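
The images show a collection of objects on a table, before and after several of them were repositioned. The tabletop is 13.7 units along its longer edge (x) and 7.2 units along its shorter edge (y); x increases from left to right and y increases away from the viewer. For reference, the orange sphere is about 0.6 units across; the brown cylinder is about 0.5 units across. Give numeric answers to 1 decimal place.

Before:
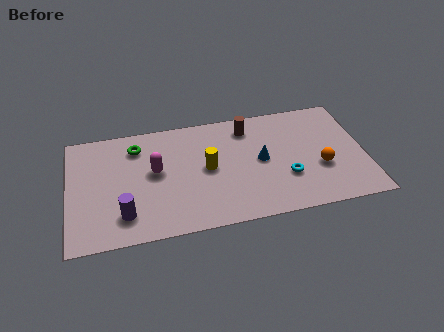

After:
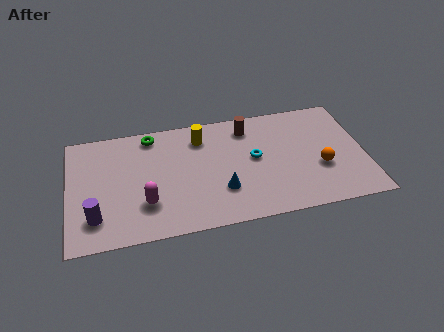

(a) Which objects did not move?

the brown cylinder and the orange sphere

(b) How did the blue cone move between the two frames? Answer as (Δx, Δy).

(-1.9, -1.5)

From the two frames, the blue cone sits at roughly (8.9, 3.7) before and (7.0, 2.2) after.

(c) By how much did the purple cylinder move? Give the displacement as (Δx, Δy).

(-1.3, 0.1)

The purple cylinder was at about (2.5, 1.6) and moved to about (1.2, 1.7).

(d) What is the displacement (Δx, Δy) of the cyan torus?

(-1.4, 1.5)

The cyan torus started near (10.0, 2.4) and ended near (8.6, 3.9).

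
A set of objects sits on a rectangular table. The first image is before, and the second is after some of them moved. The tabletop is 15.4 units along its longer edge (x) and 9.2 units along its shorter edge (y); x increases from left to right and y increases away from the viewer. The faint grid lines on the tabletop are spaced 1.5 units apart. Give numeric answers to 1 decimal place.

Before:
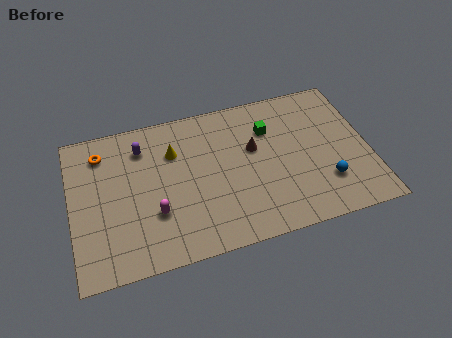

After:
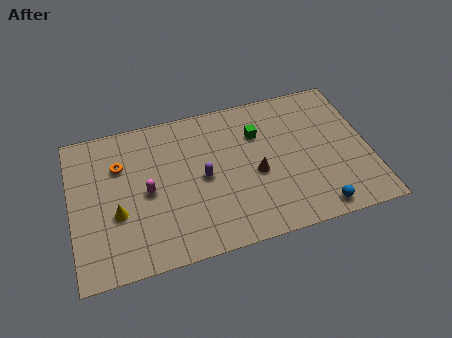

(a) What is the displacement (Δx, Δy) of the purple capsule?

(3.0, -2.7)

From the two frames, the purple capsule sits at roughly (3.8, 7.2) before and (6.8, 4.5) after.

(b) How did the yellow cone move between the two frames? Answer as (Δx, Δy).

(-3.1, -3.0)

The yellow cone started near (5.4, 6.5) and ended near (2.3, 3.5).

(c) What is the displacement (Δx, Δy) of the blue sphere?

(-0.6, -1.5)

The blue sphere was at about (13.0, 2.5) and moved to about (12.4, 1.0).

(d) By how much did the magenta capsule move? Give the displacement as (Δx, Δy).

(-0.3, 1.4)

The magenta capsule started near (4.2, 3.0) and ended near (3.9, 4.4).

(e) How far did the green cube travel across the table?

0.6

The green cube was near (10.4, 6.6) before and (9.8, 6.5) after, so it travelled √(0.6² + 0.1²) ≈ 0.6 units.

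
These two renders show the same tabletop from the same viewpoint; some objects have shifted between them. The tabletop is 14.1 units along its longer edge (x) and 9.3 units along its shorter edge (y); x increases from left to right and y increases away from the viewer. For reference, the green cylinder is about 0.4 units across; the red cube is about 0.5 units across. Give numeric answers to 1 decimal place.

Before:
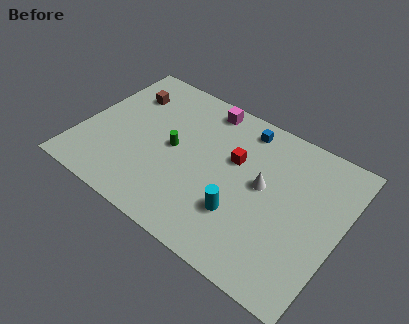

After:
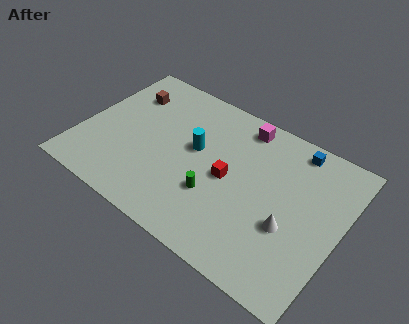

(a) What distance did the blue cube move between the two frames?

2.8

From (8.3, 8.0) to (11.1, 8.2), the blue cube covered √(2.8² + 0.2²) ≈ 2.8 units.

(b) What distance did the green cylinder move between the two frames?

3.1

The green cylinder was near (5.0, 4.7) before and (7.6, 3.1) after, so it travelled √(2.6² + 1.6²) ≈ 3.1 units.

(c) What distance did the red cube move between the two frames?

1.3

From (8.2, 5.8) to (8.1, 4.5), the red cube covered √(0.1² + 1.3²) ≈ 1.3 units.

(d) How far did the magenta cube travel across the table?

2.1

The magenta cube moved from about (6.1, 8.2) to (8.2, 8.1), a distance of √(2.1² + 0.1²) ≈ 2.1.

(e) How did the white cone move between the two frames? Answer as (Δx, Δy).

(1.7, -1.6)

From the two frames, the white cone sits at roughly (9.9, 5.1) before and (11.6, 3.5) after.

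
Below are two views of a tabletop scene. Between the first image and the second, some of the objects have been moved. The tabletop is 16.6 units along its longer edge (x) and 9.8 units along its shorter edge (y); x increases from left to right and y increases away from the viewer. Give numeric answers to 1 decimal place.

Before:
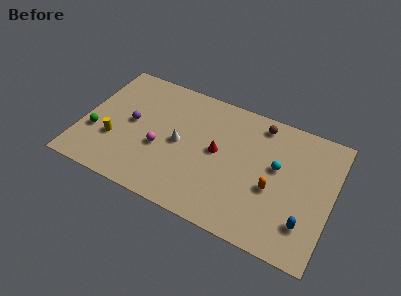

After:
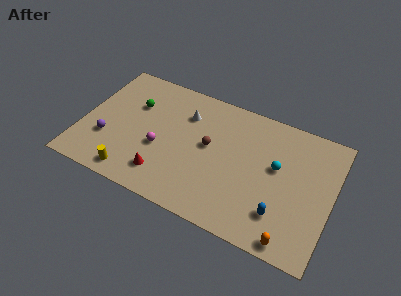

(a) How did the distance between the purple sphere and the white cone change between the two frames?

+2.9

The distance was about 3.3 in the first image and 6.2 in the second, so they moved 2.9 units further apart.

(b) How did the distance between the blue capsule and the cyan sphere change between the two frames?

-0.6

They were about 4.0 units apart before and 3.4 after — 0.6 units closer together.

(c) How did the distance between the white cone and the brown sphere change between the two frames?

-3.7

The distance was about 6.2 in the first image and 2.5 in the second, so they moved 3.7 units closer together.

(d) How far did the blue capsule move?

1.6

The blue capsule moved from about (15.1, 2.4) to (13.5, 2.4), a distance of √(1.6² + 0.0²) ≈ 1.6.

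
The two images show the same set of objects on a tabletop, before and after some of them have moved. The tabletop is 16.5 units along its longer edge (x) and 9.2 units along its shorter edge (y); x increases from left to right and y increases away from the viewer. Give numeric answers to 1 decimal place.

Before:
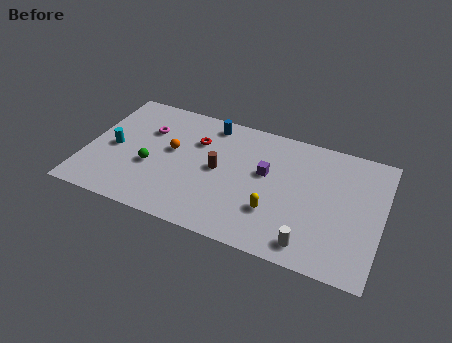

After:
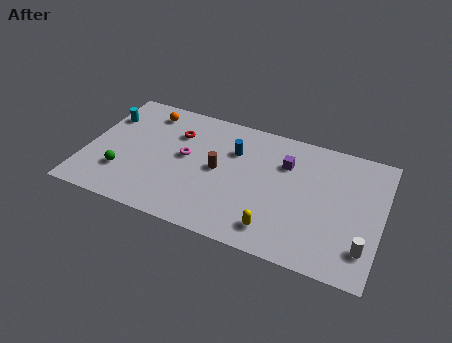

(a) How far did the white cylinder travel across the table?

3.0

The white cylinder moved from about (12.8, 1.3) to (15.7, 2.1), a distance of √(2.9² + 0.8²) ≈ 3.0.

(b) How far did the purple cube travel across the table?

1.5

From (10.0, 5.4) to (11.0, 6.5), the purple cube covered √(1.0² + 1.1²) ≈ 1.5 units.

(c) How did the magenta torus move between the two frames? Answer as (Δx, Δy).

(2.3, -1.3)

The magenta torus started near (3.2, 6.3) and ended near (5.5, 5.0).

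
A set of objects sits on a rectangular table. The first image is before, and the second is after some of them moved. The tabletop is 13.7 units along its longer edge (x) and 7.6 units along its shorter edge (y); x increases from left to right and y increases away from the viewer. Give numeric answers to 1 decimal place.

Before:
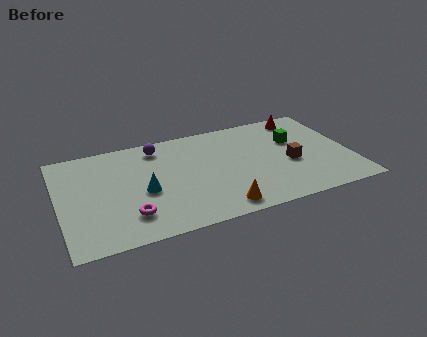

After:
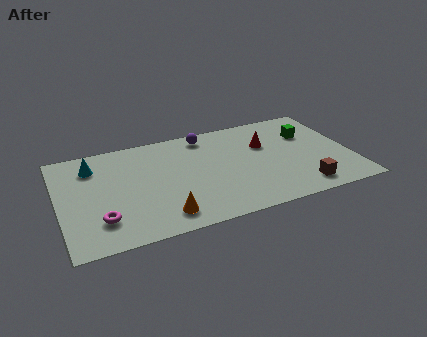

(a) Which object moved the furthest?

the cyan cone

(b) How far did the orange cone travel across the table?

2.6

From (7.2, 1.0) to (4.6, 1.3), the orange cone covered √(2.6² + 0.3²) ≈ 2.6 units.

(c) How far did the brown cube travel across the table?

2.0

The brown cube was near (10.8, 3.2) before and (11.1, 1.2) after, so it travelled √(0.3² + 2.0²) ≈ 2.0 units.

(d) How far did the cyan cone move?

3.4

From (3.9, 3.3) to (1.7, 5.9), the cyan cone covered √(2.2² + 2.6²) ≈ 3.4 units.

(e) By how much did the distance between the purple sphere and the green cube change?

-1.6

They were about 6.6 units apart before and 5.0 after — 1.6 units closer together.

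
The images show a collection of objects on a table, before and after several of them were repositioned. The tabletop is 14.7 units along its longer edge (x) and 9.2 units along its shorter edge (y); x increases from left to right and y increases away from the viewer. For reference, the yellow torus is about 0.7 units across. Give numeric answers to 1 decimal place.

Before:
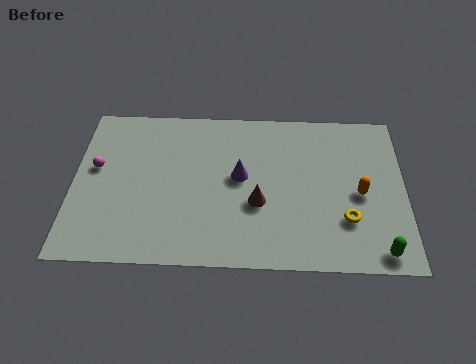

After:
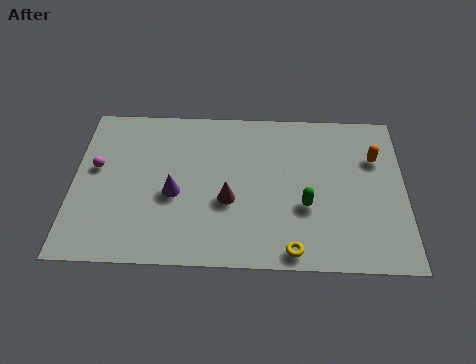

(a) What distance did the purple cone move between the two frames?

3.1

The purple cone was near (7.4, 5.0) before and (4.5, 3.9) after, so it travelled √(2.9² + 1.1²) ≈ 3.1 units.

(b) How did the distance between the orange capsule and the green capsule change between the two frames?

+0.9

They were about 3.3 units apart before and 4.2 after — 0.9 units further apart.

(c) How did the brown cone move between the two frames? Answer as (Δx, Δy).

(-1.3, 0.1)

From the two frames, the brown cone sits at roughly (8.2, 3.5) before and (6.9, 3.6) after.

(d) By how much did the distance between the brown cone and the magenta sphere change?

-1.3

The distance was about 7.4 in the first image and 6.1 in the second, so they moved 1.3 units closer together.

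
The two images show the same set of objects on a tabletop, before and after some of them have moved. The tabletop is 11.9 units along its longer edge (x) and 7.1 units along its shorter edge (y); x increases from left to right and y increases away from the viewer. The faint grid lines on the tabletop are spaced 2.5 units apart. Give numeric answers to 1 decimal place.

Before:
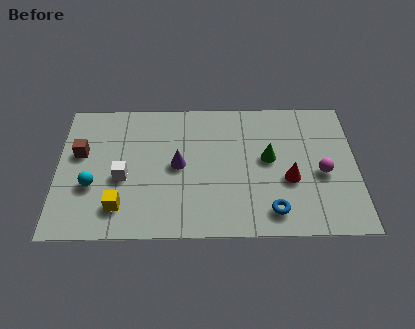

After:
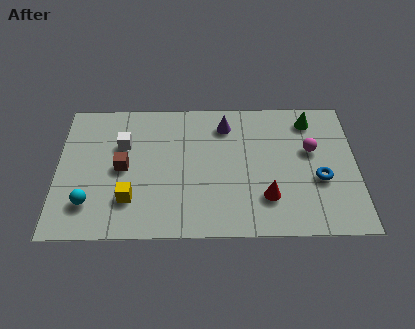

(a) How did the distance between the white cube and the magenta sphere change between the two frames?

-0.4

Before: roughly 7.9 units apart; after: 7.5. That's 0.4 units closer together.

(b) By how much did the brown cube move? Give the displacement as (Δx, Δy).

(1.7, -0.8)

The brown cube was at about (0.9, 4.3) and moved to about (2.6, 3.5).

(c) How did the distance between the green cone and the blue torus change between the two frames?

+0.4

Before: roughly 2.7 units apart; after: 3.1. That's 0.4 units further apart.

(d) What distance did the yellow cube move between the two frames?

0.6

The yellow cube moved from about (2.5, 1.5) to (2.9, 1.9), a distance of √(0.4² + 0.4²) ≈ 0.6.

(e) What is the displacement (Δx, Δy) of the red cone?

(-0.9, -0.9)

The red cone was at about (9.2, 2.8) and moved to about (8.3, 1.9).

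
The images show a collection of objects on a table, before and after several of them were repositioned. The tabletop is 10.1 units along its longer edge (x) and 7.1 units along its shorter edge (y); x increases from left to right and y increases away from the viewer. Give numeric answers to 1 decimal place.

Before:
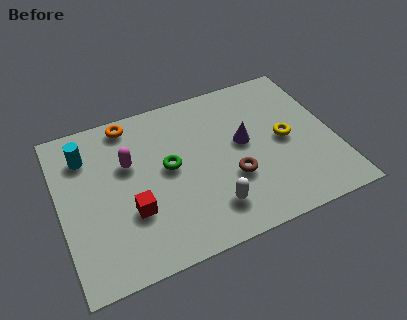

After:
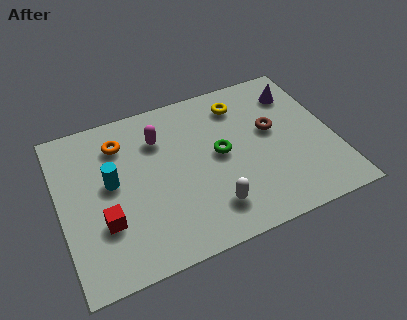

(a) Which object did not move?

the white capsule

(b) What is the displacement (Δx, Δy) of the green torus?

(1.9, -0.1)

The green torus started near (4.0, 3.8) and ended near (5.9, 3.7).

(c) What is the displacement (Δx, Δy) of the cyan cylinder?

(0.8, -1.5)

The cyan cylinder started near (1.1, 5.4) and ended near (1.9, 3.9).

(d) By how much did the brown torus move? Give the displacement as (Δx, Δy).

(1.7, 1.6)

The brown torus started near (6.2, 2.5) and ended near (7.9, 4.1).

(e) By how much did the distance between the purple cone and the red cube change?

+3.6

Before: roughly 4.6 units apart; after: 8.2. That's 3.6 units further apart.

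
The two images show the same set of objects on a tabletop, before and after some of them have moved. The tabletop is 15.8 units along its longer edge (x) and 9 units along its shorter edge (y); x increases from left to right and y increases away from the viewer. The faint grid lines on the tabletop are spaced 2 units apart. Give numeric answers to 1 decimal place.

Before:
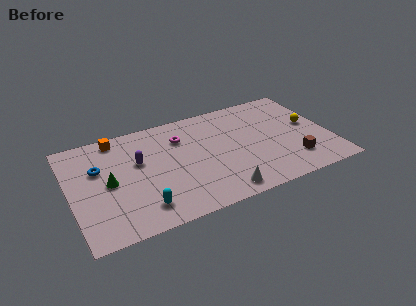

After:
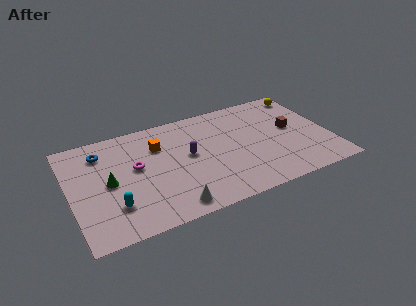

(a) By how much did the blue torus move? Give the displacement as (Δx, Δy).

(0.3, 1.3)

The blue torus started near (1.8, 5.8) and ended near (2.1, 7.1).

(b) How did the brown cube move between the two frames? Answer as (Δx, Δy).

(0.3, 2.8)

The brown cube was at about (13.3, 2.1) and moved to about (13.6, 4.9).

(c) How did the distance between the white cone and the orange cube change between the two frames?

-3.6

They were about 8.9 units apart before and 5.3 after — 3.6 units closer together.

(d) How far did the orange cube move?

2.9

From (3.1, 8.0) to (5.5, 6.4), the orange cube covered √(2.4² + 1.6²) ≈ 2.9 units.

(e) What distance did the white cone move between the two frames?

3.0

The white cone was near (8.7, 1.1) before and (5.7, 1.1) after, so it travelled √(3.0² + 0.0²) ≈ 3.0 units.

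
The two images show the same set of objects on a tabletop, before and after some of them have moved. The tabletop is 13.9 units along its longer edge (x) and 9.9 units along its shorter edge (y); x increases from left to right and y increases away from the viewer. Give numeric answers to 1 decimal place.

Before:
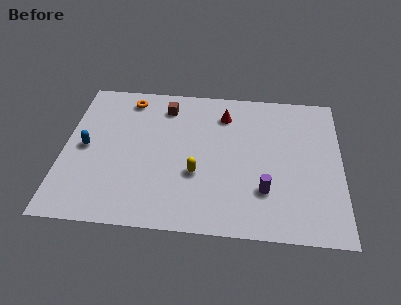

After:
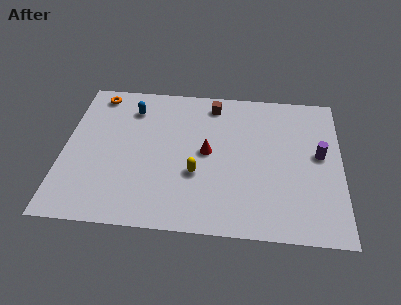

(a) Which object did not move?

the yellow capsule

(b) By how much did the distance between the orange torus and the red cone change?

+1.8

Before: roughly 4.9 units apart; after: 6.7. That's 1.8 units further apart.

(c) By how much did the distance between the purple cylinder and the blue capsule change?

+0.6

Before: roughly 9.2 units apart; after: 9.8. That's 0.6 units further apart.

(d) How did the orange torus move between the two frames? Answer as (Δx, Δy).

(-1.6, 0.2)

The orange torus started near (3.1, 8.5) and ended near (1.5, 8.7).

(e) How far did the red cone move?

2.8

The red cone moved from about (8.0, 7.8) to (7.2, 5.1), a distance of √(0.8² + 2.7²) ≈ 2.8.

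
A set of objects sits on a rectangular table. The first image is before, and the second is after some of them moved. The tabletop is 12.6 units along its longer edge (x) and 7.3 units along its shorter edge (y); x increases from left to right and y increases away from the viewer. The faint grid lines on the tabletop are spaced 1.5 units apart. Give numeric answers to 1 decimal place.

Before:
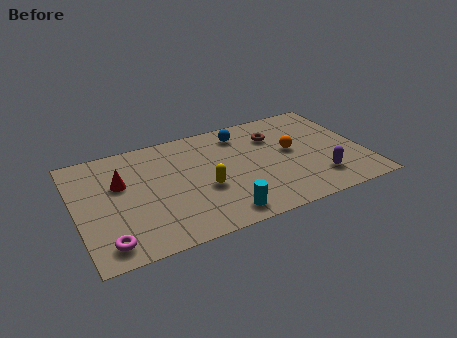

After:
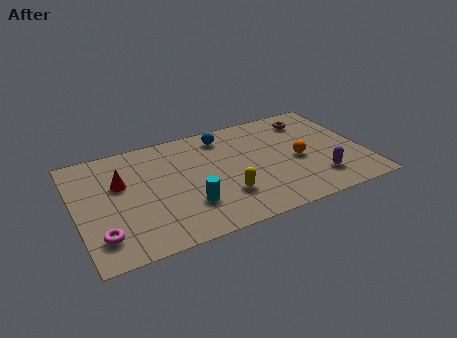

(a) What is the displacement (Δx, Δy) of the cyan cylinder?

(-1.3, 1.1)

From the two frames, the cyan cylinder sits at roughly (6.0, 1.0) before and (4.7, 2.1) after.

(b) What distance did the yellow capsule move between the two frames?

1.1

The yellow capsule was near (5.5, 2.9) before and (6.3, 2.1) after, so it travelled √(0.8² + 0.8²) ≈ 1.1 units.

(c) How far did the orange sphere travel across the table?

0.7

The orange sphere was near (9.5, 4.0) before and (9.7, 3.3) after, so it travelled √(0.2² + 0.7²) ≈ 0.7 units.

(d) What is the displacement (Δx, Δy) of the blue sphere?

(-0.8, 0.1)

The blue sphere started near (7.5, 6.0) and ended near (6.7, 6.1).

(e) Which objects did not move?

the purple capsule and the red cone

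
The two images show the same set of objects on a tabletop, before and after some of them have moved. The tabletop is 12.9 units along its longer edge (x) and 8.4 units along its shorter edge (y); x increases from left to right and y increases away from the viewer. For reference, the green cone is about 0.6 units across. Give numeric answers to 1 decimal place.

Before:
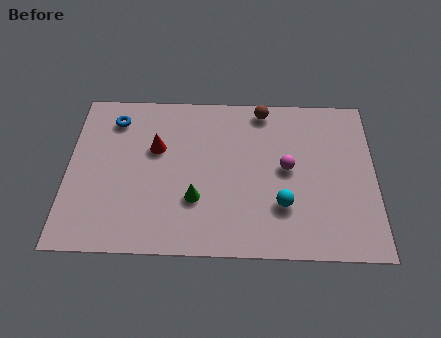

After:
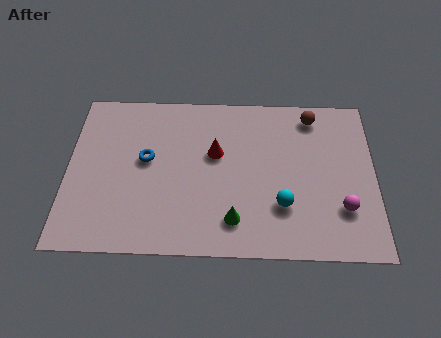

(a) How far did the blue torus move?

2.5

The blue torus moved from about (1.9, 6.8) to (3.3, 4.7), a distance of √(1.4² + 2.1²) ≈ 2.5.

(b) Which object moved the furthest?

the magenta sphere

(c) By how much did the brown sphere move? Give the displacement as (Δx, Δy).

(2.1, -0.3)

From the two frames, the brown sphere sits at roughly (8.2, 7.5) before and (10.3, 7.2) after.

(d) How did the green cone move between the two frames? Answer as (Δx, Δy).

(1.6, -1.0)

From the two frames, the green cone sits at roughly (5.4, 2.7) before and (7.0, 1.7) after.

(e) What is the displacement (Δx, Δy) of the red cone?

(2.5, -0.2)

The red cone started near (3.7, 5.3) and ended near (6.2, 5.1).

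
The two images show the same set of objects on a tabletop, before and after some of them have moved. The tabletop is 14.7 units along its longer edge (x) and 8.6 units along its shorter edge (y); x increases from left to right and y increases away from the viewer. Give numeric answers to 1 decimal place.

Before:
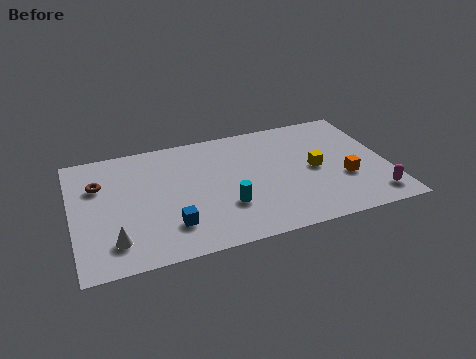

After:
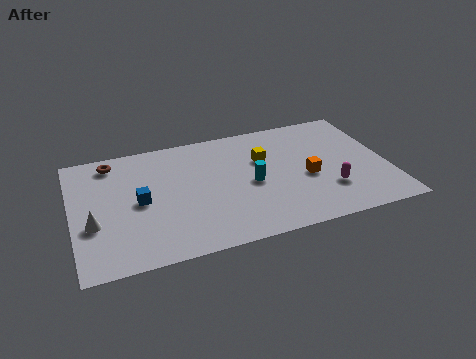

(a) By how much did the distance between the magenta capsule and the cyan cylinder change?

-3.1

They were about 6.9 units apart before and 3.8 after — 3.1 units closer together.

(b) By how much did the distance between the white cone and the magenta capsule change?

-1.1

Before: roughly 12.0 units apart; after: 10.9. That's 1.1 units closer together.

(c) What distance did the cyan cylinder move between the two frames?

1.8

From (7.0, 2.7) to (8.3, 4.0), the cyan cylinder covered √(1.3² + 1.3²) ≈ 1.8 units.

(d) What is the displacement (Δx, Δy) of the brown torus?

(0.7, 1.5)

The brown torus started near (1.3, 5.9) and ended near (2.0, 7.4).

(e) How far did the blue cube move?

2.5

The blue cube moved from about (4.4, 2.1) to (3.1, 4.2), a distance of √(1.3² + 2.1²) ≈ 2.5.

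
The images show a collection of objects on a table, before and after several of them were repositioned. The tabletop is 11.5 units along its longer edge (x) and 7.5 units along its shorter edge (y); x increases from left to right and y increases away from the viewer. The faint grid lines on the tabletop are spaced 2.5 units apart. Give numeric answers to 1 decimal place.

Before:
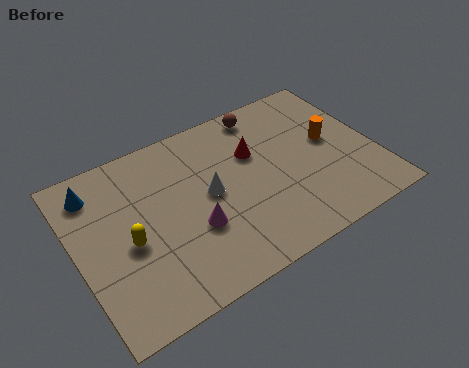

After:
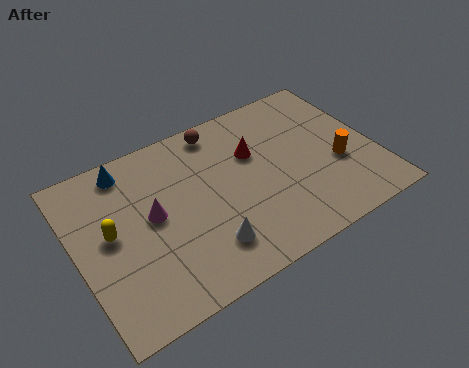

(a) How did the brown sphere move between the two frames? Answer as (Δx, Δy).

(-1.8, 0.0)

The brown sphere was at about (7.7, 6.6) and moved to about (5.9, 6.6).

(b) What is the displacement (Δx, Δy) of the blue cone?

(1.3, 0.4)

The blue cone started near (1.0, 6.1) and ended near (2.3, 6.5).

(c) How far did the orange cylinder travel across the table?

1.2

The orange cylinder moved from about (9.9, 4.1) to (10.0, 2.9), a distance of √(0.1² + 1.2²) ≈ 1.2.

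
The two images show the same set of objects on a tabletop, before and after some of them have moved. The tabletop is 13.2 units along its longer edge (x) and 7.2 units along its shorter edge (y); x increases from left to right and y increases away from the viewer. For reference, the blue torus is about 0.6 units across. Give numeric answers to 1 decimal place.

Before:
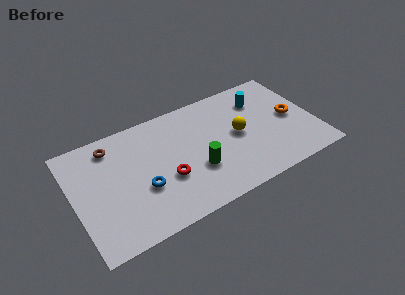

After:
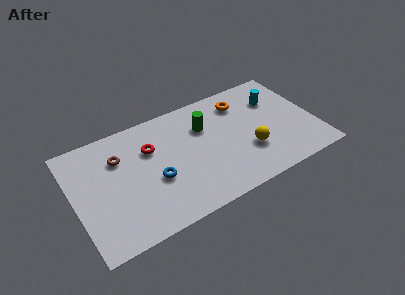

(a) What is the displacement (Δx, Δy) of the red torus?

(-0.6, 2.2)

The red torus was at about (4.9, 2.7) and moved to about (4.3, 4.9).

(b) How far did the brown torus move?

0.9

The brown torus moved from about (2.3, 6.0) to (2.6, 5.1), a distance of √(0.3² + 0.9²) ≈ 0.9.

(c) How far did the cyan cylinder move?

0.9

The cyan cylinder was near (10.5, 5.4) before and (11.3, 5.1) after, so it travelled √(0.8² + 0.3²) ≈ 0.9 units.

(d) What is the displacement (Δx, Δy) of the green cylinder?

(0.8, 2.5)

From the two frames, the green cylinder sits at roughly (6.5, 2.5) before and (7.3, 5.0) after.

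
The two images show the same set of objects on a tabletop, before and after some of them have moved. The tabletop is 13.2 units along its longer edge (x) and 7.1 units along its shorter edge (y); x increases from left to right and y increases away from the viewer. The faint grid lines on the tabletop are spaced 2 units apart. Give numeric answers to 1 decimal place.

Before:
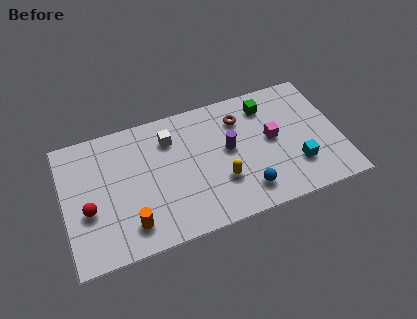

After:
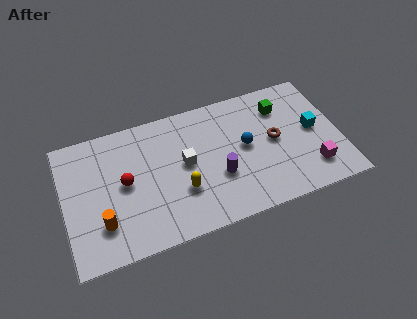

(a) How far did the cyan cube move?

2.0

From (11.0, 2.0) to (12.0, 3.7), the cyan cube covered √(1.0² + 1.7²) ≈ 2.0 units.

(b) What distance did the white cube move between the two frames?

1.7

The white cube was near (5.2, 5.4) before and (5.8, 3.8) after, so it travelled √(0.6² + 1.6²) ≈ 1.7 units.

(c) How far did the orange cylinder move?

1.4

From (3.0, 1.4) to (1.7, 1.9), the orange cylinder covered √(1.3² + 0.5²) ≈ 1.4 units.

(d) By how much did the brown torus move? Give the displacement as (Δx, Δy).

(1.5, -1.7)

The brown torus started near (8.6, 5.4) and ended near (10.1, 3.7).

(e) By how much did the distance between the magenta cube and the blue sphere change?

+0.9

They were about 2.8 units apart before and 3.7 after — 0.9 units further apart.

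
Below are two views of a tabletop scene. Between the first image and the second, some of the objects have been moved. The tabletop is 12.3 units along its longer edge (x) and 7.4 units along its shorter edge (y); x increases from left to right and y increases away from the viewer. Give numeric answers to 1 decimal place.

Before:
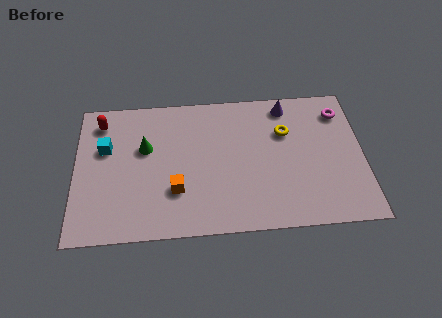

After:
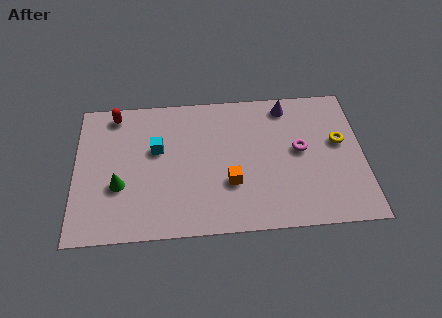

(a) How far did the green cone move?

2.2

From (3.0, 4.6) to (1.9, 2.7), the green cone covered √(1.1² + 1.9²) ≈ 2.2 units.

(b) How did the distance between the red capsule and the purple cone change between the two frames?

-0.6

They were about 8.0 units apart before and 7.4 after — 0.6 units closer together.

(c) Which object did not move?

the purple cone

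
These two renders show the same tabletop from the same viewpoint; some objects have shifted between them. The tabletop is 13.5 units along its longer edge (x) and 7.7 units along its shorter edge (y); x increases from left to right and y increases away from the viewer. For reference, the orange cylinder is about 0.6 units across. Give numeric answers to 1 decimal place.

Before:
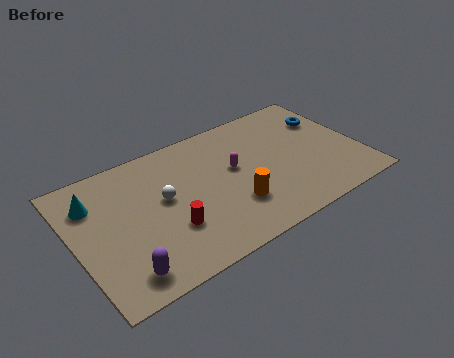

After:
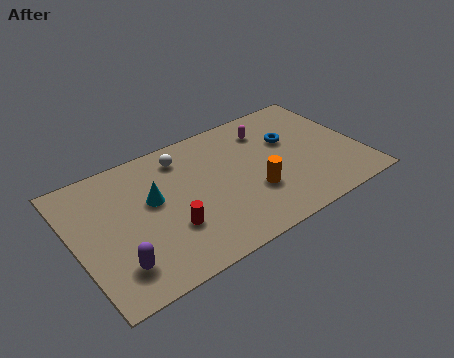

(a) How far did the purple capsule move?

0.5

The purple capsule moved from about (1.8, 1.2) to (1.6, 1.7), a distance of √(0.2² + 0.5²) ≈ 0.5.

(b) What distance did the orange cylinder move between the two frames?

1.0

From (7.2, 2.3) to (8.2, 2.6), the orange cylinder covered √(1.0² + 0.3²) ≈ 1.0 units.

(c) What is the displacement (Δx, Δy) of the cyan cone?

(2.6, -1.2)

The cyan cone was at about (1.1, 5.7) and moved to about (3.7, 4.5).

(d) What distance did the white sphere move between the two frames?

2.3

The white sphere moved from about (4.2, 4.3) to (5.4, 6.3), a distance of √(1.2² + 2.0²) ≈ 2.3.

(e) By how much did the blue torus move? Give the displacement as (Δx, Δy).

(-2.0, -0.5)

The blue torus was at about (12.4, 5.4) and moved to about (10.4, 4.9).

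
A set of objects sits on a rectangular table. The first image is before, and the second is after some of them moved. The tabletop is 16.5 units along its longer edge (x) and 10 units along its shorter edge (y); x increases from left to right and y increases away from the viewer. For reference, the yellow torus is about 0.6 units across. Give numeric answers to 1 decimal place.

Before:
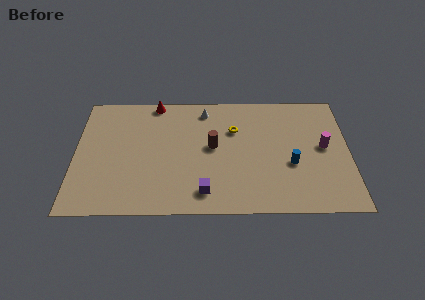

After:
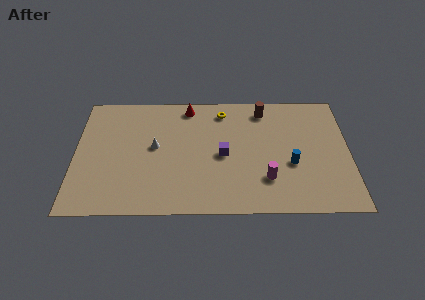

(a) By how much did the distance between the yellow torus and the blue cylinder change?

+1.6

They were about 4.5 units apart before and 6.1 after — 1.6 units further apart.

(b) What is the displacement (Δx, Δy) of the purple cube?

(1.1, 3.0)

The purple cube started near (7.8, 1.7) and ended near (8.9, 4.7).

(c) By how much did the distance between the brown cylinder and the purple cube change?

+0.8

Before: roughly 3.7 units apart; after: 4.5. That's 0.8 units further apart.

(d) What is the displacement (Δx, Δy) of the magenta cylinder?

(-3.5, -2.6)

The magenta cylinder was at about (15.0, 5.3) and moved to about (11.5, 2.7).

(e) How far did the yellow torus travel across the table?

1.7

From (9.6, 6.8) to (8.9, 8.4), the yellow torus covered √(0.7² + 1.6²) ≈ 1.7 units.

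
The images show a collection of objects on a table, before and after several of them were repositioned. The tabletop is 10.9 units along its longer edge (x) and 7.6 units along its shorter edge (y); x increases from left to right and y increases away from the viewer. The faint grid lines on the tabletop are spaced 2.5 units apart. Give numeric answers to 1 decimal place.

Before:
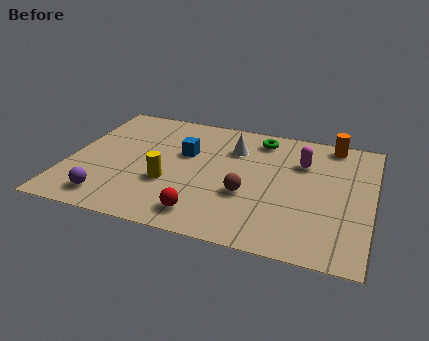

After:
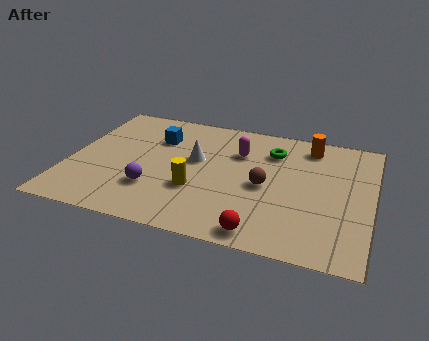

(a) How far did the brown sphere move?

0.9

From (6.5, 2.8) to (7.1, 3.5), the brown sphere covered √(0.6² + 0.7²) ≈ 0.9 units.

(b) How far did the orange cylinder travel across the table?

0.9

The orange cylinder was near (9.3, 6.8) before and (8.5, 6.4) after, so it travelled √(0.8² + 0.4²) ≈ 0.9 units.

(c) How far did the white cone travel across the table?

1.7

The white cone moved from about (5.8, 5.5) to (4.5, 4.4), a distance of √(1.3² + 1.1²) ≈ 1.7.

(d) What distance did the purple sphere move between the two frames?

1.8

The purple sphere was near (1.7, 1.2) before and (3.2, 2.2) after, so it travelled √(1.5² + 1.0²) ≈ 1.8 units.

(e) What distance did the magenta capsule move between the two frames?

2.3

The magenta capsule was near (8.3, 5.3) before and (6.0, 5.3) after, so it travelled √(2.3² + 0.0²) ≈ 2.3 units.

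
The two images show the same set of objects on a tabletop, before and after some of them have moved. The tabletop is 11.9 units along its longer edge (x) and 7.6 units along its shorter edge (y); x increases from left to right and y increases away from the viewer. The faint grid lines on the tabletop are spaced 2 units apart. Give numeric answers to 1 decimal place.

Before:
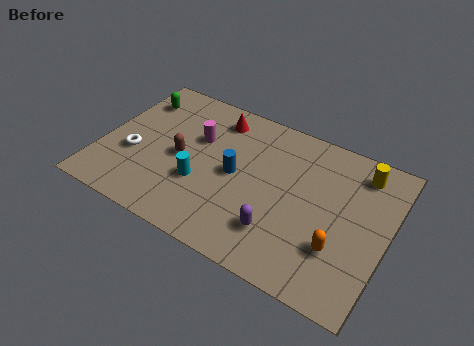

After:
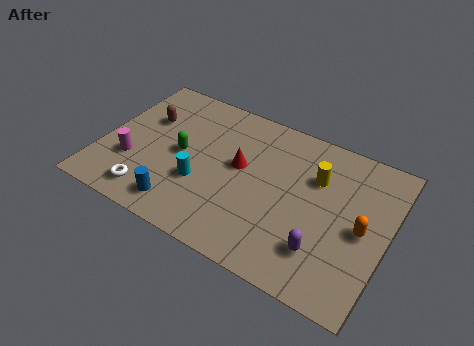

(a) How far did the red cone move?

2.4

The red cone was near (4.4, 6.3) before and (5.7, 4.3) after, so it travelled √(1.3² + 2.0²) ≈ 2.4 units.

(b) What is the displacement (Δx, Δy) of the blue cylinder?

(-1.9, -2.6)

The blue cylinder started near (5.6, 3.8) and ended near (3.7, 1.2).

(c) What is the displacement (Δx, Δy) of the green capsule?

(2.3, -2.1)

The green capsule started near (1.0, 5.9) and ended near (3.3, 3.8).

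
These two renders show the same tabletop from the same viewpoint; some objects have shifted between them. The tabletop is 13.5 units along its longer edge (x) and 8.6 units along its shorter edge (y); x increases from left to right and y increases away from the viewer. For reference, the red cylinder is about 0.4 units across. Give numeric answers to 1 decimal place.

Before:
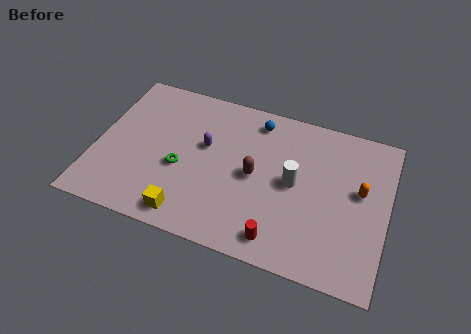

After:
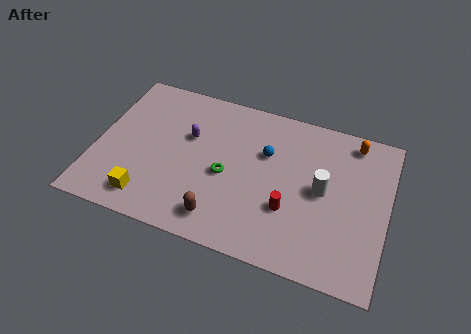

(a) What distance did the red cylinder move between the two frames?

1.7

The red cylinder moved from about (8.8, 1.2) to (9.1, 2.9), a distance of √(0.3² + 1.7²) ≈ 1.7.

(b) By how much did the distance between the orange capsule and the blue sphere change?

-1.2

Before: roughly 5.5 units apart; after: 4.3. That's 1.2 units closer together.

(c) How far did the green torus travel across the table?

2.1

The green torus moved from about (4.0, 3.5) to (6.1, 3.8), a distance of √(2.1² + 0.3²) ≈ 2.1.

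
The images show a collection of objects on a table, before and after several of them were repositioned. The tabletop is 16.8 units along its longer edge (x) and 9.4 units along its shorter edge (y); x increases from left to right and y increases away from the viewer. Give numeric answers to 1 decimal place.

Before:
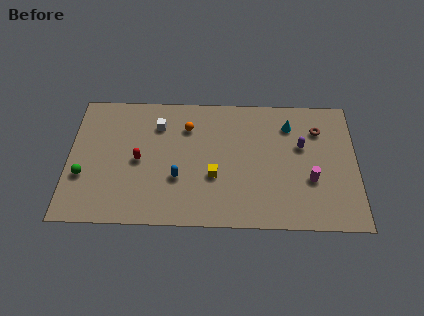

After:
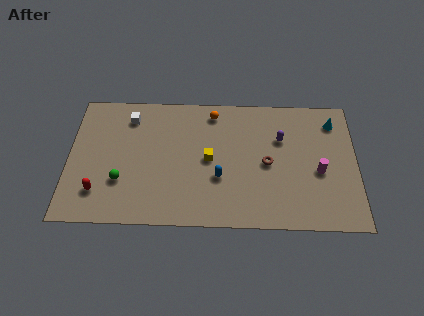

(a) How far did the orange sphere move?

1.9

The orange sphere was near (6.9, 7.0) before and (8.4, 8.1) after, so it travelled √(1.5² + 1.1²) ≈ 1.9 units.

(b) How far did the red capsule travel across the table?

3.3

The red capsule moved from about (4.1, 4.5) to (1.8, 2.2), a distance of √(2.3² + 2.3²) ≈ 3.3.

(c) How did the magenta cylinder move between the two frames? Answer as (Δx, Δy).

(0.5, 0.6)

From the two frames, the magenta cylinder sits at roughly (14.1, 3.4) before and (14.6, 4.0) after.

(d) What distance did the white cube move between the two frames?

1.8

The white cube moved from about (5.2, 7.1) to (3.5, 7.6), a distance of √(1.7² + 0.5²) ≈ 1.8.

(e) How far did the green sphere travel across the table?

2.2

From (0.9, 3.3) to (3.1, 3.0), the green sphere covered √(2.2² + 0.3²) ≈ 2.2 units.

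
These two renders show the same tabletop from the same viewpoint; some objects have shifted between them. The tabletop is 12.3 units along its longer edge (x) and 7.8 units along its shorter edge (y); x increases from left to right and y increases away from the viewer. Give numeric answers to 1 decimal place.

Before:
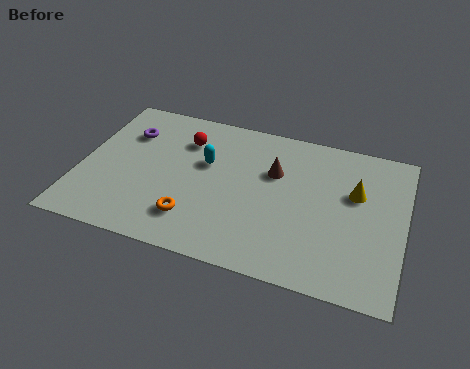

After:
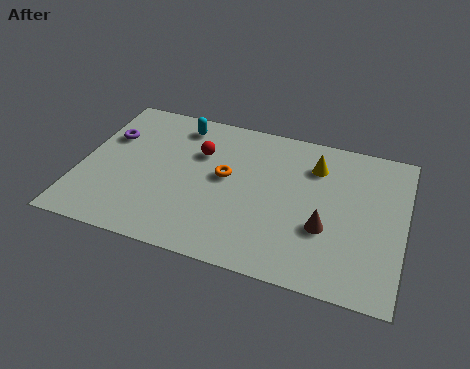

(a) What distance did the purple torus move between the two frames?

0.8

From (1.6, 5.6) to (0.9, 5.2), the purple torus covered √(0.7² + 0.4²) ≈ 0.8 units.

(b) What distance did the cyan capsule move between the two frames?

2.2

The cyan capsule moved from about (4.7, 4.8) to (3.5, 6.6), a distance of √(1.2² + 1.8²) ≈ 2.2.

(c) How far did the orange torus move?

2.7

The orange torus was near (4.5, 1.8) before and (5.5, 4.3) after, so it travelled √(1.0² + 2.5²) ≈ 2.7 units.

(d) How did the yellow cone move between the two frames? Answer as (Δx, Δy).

(-1.6, 1.0)

From the two frames, the yellow cone sits at roughly (10.4, 4.9) before and (8.8, 5.9) after.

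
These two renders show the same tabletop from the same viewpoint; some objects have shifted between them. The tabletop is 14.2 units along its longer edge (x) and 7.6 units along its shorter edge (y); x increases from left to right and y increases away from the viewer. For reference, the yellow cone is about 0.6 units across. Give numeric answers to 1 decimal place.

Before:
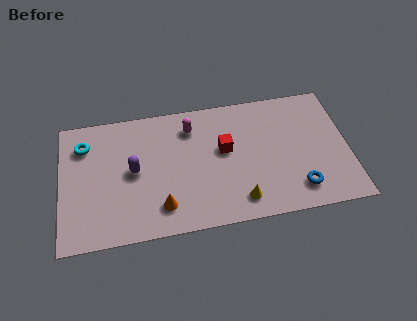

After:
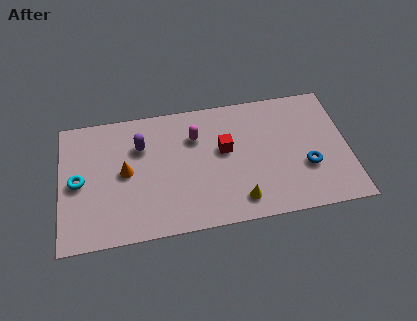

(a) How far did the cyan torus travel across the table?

2.1

The cyan torus moved from about (1.2, 5.8) to (0.9, 3.7), a distance of √(0.3² + 2.1²) ≈ 2.1.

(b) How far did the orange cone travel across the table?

2.9

The orange cone moved from about (4.9, 1.6) to (3.2, 3.9), a distance of √(1.7² + 2.3²) ≈ 2.9.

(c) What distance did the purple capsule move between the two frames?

1.5

The purple capsule was near (3.6, 3.9) before and (4.0, 5.3) after, so it travelled √(0.4² + 1.4²) ≈ 1.5 units.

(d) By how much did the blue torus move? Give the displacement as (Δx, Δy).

(0.5, 1.2)

The blue torus was at about (11.6, 1.5) and moved to about (12.1, 2.7).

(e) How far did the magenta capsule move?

0.6

The magenta capsule moved from about (6.5, 6.0) to (6.7, 5.4), a distance of √(0.2² + 0.6²) ≈ 0.6.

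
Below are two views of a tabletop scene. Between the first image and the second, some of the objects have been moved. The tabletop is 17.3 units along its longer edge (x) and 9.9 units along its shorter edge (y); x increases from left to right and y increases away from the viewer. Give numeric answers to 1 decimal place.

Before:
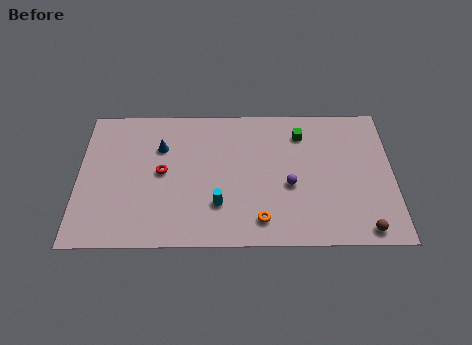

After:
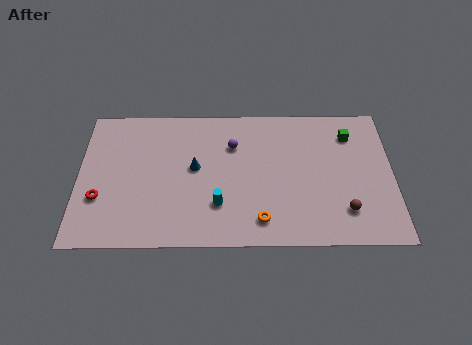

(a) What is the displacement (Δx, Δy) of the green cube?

(2.7, -0.1)

From the two frames, the green cube sits at roughly (12.3, 7.8) before and (15.0, 7.7) after.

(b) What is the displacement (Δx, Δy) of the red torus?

(-3.4, -1.8)

The red torus was at about (4.6, 5.1) and moved to about (1.2, 3.3).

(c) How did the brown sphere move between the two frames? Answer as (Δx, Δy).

(-1.0, 1.3)

From the two frames, the brown sphere sits at roughly (15.6, 1.0) before and (14.6, 2.3) after.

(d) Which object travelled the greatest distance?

the purple sphere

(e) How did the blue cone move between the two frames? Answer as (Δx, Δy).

(1.9, -1.5)

The blue cone started near (4.5, 6.9) and ended near (6.4, 5.4).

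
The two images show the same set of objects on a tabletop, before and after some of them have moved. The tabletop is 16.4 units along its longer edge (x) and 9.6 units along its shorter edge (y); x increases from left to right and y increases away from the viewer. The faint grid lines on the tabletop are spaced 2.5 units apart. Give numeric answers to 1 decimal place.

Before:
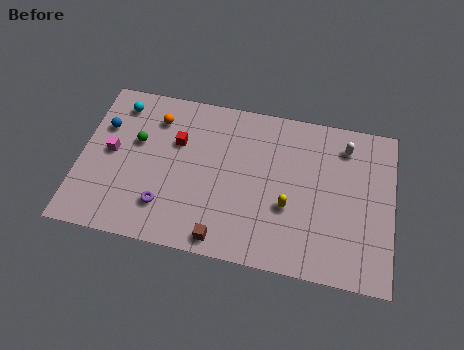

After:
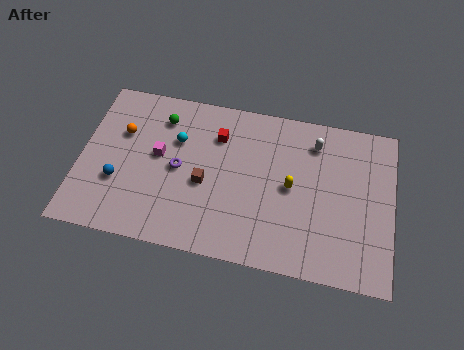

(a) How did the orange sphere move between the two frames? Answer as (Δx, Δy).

(-1.7, -1.2)

From the two frames, the orange sphere sits at roughly (3.8, 7.5) before and (2.1, 6.3) after.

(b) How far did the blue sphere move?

3.4

The blue sphere moved from about (1.1, 6.5) to (2.1, 3.3), a distance of √(1.0² + 3.2²) ≈ 3.4.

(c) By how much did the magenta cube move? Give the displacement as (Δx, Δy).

(2.5, 0.3)

The magenta cube was at about (1.6, 5.0) and moved to about (4.1, 5.3).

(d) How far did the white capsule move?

1.6

The white capsule moved from about (13.8, 7.8) to (12.2, 7.7), a distance of √(1.6² + 0.1²) ≈ 1.6.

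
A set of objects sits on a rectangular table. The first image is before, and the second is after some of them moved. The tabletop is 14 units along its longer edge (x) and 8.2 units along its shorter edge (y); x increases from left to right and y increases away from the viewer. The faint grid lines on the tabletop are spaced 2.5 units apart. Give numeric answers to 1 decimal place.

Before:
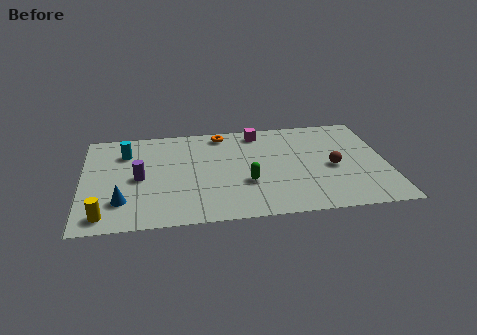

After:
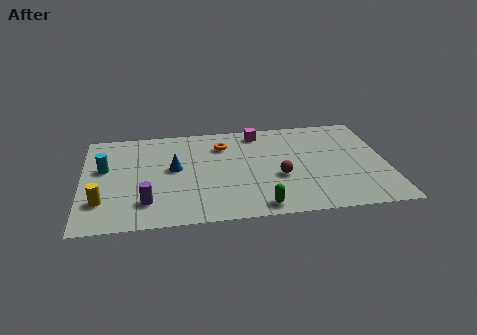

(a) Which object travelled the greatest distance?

the blue cone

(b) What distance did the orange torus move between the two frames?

1.0

From (6.5, 7.2) to (6.5, 6.2), the orange torus covered √(0.0² + 1.0²) ≈ 1.0 units.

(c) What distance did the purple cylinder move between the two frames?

2.0

From (2.6, 3.9) to (2.9, 1.9), the purple cylinder covered √(0.3² + 2.0²) ≈ 2.0 units.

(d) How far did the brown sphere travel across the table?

2.5

The brown sphere was near (11.5, 3.7) before and (9.0, 3.2) after, so it travelled √(2.5² + 0.5²) ≈ 2.5 units.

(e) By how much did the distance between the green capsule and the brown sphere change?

-1.6

The distance was about 4.1 in the first image and 2.5 in the second, so they moved 1.6 units closer together.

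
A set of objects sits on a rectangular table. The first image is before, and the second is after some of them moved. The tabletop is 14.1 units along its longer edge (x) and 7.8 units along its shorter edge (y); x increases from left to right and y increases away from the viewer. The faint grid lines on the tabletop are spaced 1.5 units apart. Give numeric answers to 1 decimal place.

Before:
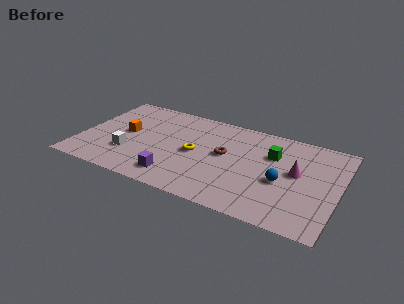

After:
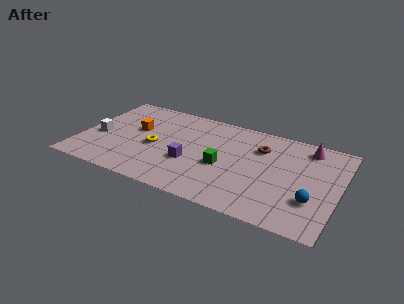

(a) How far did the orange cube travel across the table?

0.7

The orange cube moved from about (2.4, 4.1) to (2.9, 4.6), a distance of √(0.5² + 0.5²) ≈ 0.7.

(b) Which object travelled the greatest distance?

the green cube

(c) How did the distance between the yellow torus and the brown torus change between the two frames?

+4.3

They were about 1.7 units apart before and 6.0 after — 4.3 units further apart.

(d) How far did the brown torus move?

2.2

The brown torus was near (7.9, 4.3) before and (9.7, 5.6) after, so it travelled √(1.8² + 1.3²) ≈ 2.2 units.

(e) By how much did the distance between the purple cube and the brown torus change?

+0.7

The distance was about 3.8 in the first image and 4.5 in the second, so they moved 0.7 units further apart.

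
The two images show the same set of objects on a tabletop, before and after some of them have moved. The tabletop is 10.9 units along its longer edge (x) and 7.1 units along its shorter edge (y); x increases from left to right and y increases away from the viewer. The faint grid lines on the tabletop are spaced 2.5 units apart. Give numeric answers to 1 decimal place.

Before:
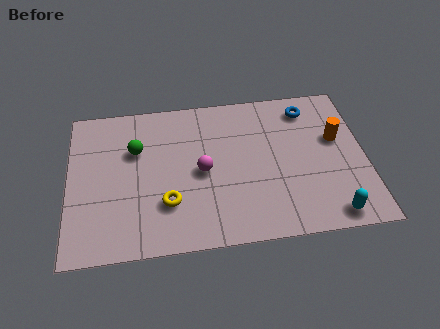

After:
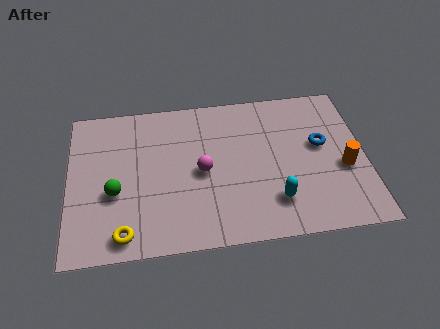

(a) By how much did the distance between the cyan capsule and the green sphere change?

-2.1

Before: roughly 8.0 units apart; after: 5.9. That's 2.1 units closer together.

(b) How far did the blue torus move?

1.8

The blue torus was near (8.9, 5.9) before and (9.3, 4.1) after, so it travelled √(0.4² + 1.8²) ≈ 1.8 units.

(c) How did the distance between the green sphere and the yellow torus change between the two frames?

-0.9

The distance was about 2.8 in the first image and 1.9 in the second, so they moved 0.9 units closer together.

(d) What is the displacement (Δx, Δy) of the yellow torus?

(-1.6, -1.2)

The yellow torus started near (3.6, 2.1) and ended near (2.0, 0.9).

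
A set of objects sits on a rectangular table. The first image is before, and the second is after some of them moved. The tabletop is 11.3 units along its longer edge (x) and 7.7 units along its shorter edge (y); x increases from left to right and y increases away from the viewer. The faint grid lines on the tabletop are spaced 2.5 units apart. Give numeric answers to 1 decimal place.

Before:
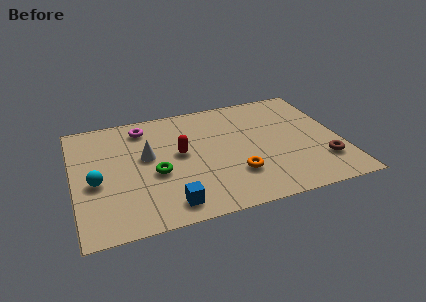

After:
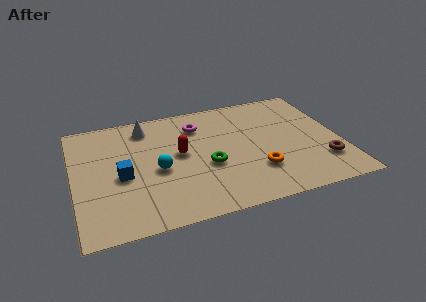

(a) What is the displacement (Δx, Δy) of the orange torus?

(0.9, 0.0)

The orange torus was at about (6.7, 2.2) and moved to about (7.6, 2.2).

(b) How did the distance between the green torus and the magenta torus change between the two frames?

-0.4

The distance was about 3.2 in the first image and 2.8 in the second, so they moved 0.4 units closer together.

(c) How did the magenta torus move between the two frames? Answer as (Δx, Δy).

(2.3, -0.5)

The magenta torus was at about (3.1, 6.4) and moved to about (5.4, 5.9).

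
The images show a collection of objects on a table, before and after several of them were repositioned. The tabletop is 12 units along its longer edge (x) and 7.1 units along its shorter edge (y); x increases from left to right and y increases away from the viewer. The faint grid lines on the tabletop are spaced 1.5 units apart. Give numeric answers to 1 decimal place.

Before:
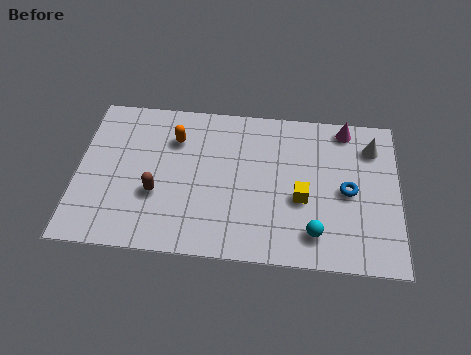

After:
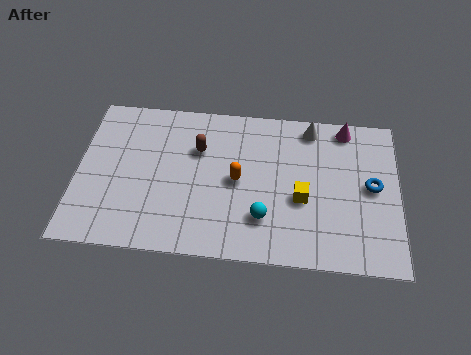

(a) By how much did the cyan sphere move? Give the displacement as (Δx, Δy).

(-1.9, 0.5)

The cyan sphere was at about (8.9, 1.4) and moved to about (7.0, 1.9).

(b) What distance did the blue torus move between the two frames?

0.9

The blue torus moved from about (10.1, 3.4) to (11.0, 3.7), a distance of √(0.9² + 0.3²) ≈ 0.9.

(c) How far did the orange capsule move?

2.9

The orange capsule moved from about (3.6, 5.2) to (6.0, 3.5), a distance of √(2.4² + 1.7²) ≈ 2.9.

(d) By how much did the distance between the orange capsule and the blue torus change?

-1.7

The distance was about 6.7 in the first image and 5.0 in the second, so they moved 1.7 units closer together.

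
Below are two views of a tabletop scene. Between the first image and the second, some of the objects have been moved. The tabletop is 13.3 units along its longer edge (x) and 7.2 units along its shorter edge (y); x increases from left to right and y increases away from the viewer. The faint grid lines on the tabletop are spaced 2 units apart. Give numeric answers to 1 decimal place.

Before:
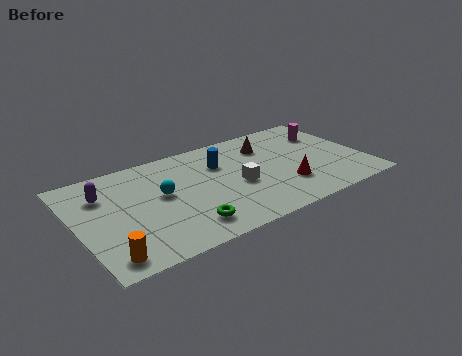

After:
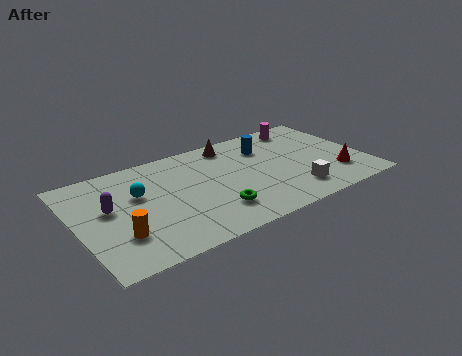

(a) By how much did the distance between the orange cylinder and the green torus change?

+0.7

Before: roughly 3.6 units apart; after: 4.3. That's 0.7 units further apart.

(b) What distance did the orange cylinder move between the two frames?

1.3

The orange cylinder was near (1.0, 1.0) before and (1.7, 2.1) after, so it travelled √(0.7² + 1.1²) ≈ 1.3 units.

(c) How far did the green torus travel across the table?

1.5

The green torus moved from about (4.6, 1.4) to (6.0, 1.8), a distance of √(1.4² + 0.4²) ≈ 1.5.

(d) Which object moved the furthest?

the white cube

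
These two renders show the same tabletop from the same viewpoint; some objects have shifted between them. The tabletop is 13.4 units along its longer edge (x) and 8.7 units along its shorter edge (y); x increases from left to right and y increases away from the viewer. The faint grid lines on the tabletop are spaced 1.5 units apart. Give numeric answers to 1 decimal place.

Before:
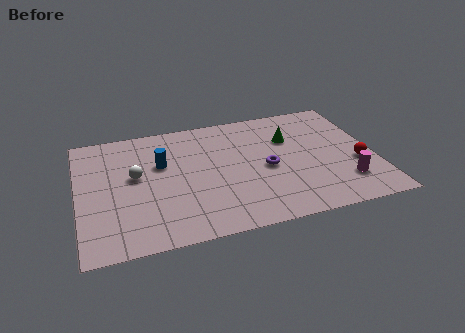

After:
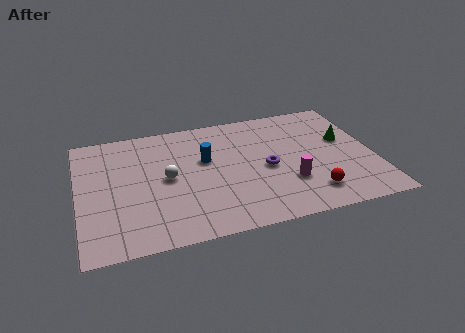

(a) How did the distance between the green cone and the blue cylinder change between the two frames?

+0.5

Before: roughly 5.9 units apart; after: 6.4. That's 0.5 units further apart.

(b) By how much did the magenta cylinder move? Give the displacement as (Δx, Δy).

(-2.5, 0.6)

The magenta cylinder started near (11.9, 2.1) and ended near (9.4, 2.7).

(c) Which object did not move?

the purple torus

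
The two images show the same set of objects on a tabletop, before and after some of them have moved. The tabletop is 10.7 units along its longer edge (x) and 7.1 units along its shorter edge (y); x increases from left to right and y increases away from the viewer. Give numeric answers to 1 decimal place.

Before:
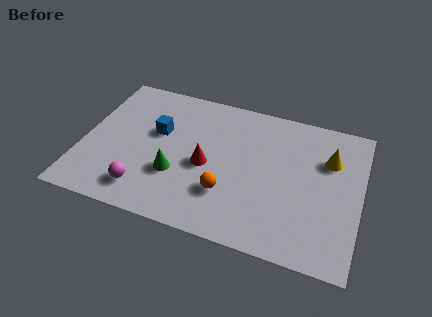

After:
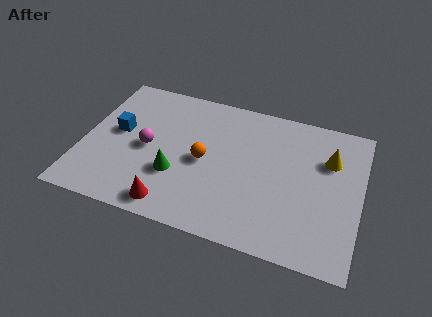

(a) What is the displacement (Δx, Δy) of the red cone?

(-1.1, -2.3)

The red cone was at about (4.8, 3.2) and moved to about (3.7, 0.9).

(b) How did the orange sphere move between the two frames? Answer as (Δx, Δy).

(-1.0, 1.3)

From the two frames, the orange sphere sits at roughly (5.7, 2.1) before and (4.7, 3.4) after.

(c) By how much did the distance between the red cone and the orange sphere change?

+1.3

The distance was about 1.4 in the first image and 2.7 in the second, so they moved 1.3 units further apart.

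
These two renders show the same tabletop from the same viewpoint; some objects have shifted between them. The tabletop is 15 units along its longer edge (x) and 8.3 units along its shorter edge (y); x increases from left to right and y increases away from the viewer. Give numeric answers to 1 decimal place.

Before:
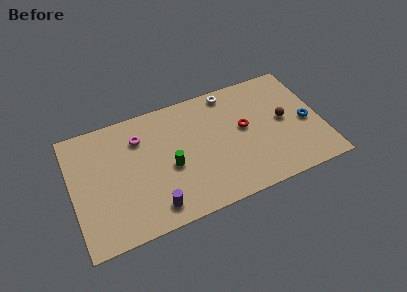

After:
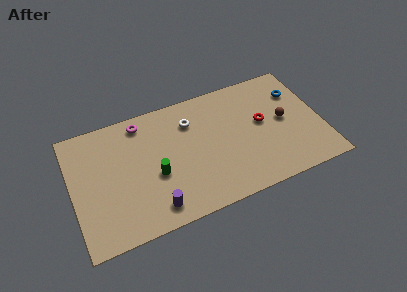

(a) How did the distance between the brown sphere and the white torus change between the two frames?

+1.5

Before: roughly 4.3 units apart; after: 5.8. That's 1.5 units further apart.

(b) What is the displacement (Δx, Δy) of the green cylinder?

(-0.9, -0.2)

The green cylinder started near (5.8, 3.6) and ended near (4.9, 3.4).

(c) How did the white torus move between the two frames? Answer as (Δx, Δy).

(-2.5, -1.2)

From the two frames, the white torus sits at roughly (9.8, 7.4) before and (7.3, 6.2) after.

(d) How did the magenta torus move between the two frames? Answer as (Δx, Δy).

(0.2, 1.0)

The magenta torus was at about (4.2, 6.2) and moved to about (4.4, 7.2).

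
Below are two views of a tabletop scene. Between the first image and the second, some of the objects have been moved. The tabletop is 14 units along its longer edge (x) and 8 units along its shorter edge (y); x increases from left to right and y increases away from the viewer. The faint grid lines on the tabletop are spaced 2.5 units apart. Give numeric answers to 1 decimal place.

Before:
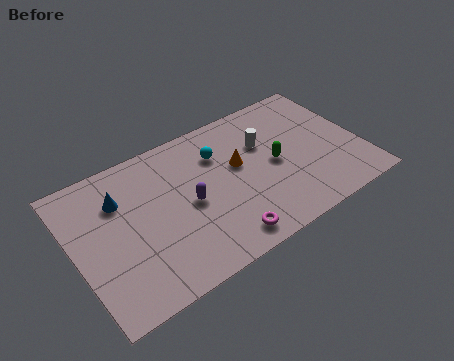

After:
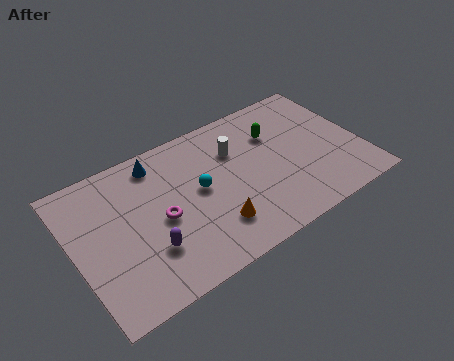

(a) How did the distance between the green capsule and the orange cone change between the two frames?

+3.3

They were about 1.9 units apart before and 5.2 after — 3.3 units further apart.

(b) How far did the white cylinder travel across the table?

1.4

The white cylinder was near (9.5, 5.3) before and (8.1, 5.6) after, so it travelled √(1.4² + 0.3²) ≈ 1.4 units.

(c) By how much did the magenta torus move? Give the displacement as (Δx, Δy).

(-2.6, 2.6)

The magenta torus started near (6.7, 1.1) and ended near (4.1, 3.7).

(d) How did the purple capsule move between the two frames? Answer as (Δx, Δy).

(-2.2, -1.4)

The purple capsule started near (5.5, 3.8) and ended near (3.3, 2.4).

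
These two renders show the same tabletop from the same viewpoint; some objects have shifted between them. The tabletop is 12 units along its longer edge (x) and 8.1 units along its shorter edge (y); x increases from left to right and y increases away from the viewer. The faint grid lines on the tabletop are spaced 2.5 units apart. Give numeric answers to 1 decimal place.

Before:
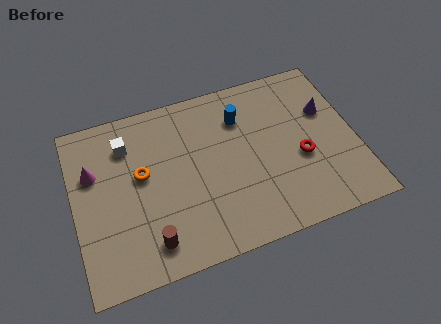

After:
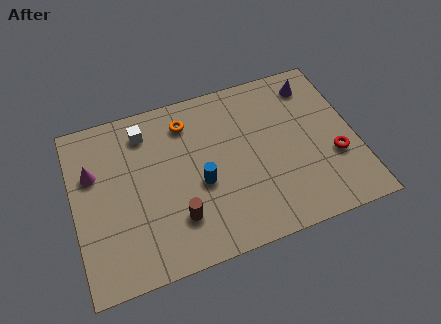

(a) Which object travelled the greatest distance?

the blue cylinder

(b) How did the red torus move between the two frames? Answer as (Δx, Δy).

(1.4, -0.4)

The red torus was at about (9.6, 3.3) and moved to about (11.0, 2.9).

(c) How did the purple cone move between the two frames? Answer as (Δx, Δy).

(-0.4, 1.5)

The purple cone was at about (10.9, 5.2) and moved to about (10.5, 6.7).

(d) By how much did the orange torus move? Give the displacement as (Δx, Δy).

(2.1, 1.9)

From the two frames, the orange torus sits at roughly (2.9, 4.6) before and (5.0, 6.5) after.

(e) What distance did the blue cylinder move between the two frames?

3.3

The blue cylinder moved from about (7.3, 6.0) to (5.3, 3.4), a distance of √(2.0² + 2.6²) ≈ 3.3.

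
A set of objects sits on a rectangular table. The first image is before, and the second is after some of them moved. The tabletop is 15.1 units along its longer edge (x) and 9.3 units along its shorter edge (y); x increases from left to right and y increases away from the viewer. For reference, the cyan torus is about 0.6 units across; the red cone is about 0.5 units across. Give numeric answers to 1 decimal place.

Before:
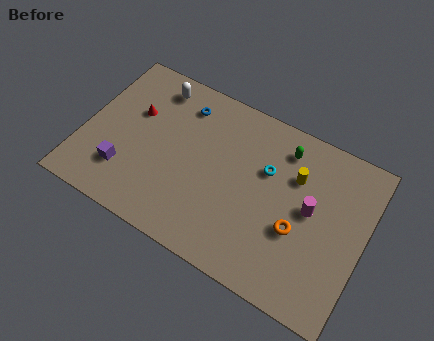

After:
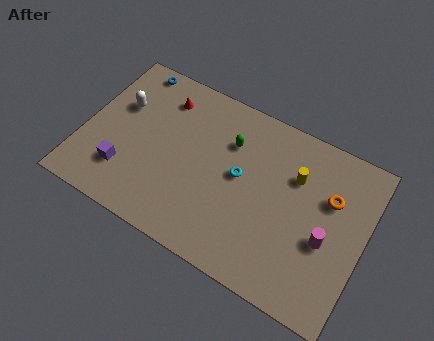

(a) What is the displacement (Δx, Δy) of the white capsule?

(-1.6, -1.9)

From the two frames, the white capsule sits at roughly (3.3, 7.9) before and (1.7, 6.0) after.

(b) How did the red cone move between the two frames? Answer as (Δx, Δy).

(1.3, 1.5)

The red cone started near (2.5, 5.9) and ended near (3.8, 7.4).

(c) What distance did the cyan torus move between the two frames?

1.6

From (9.7, 6.0) to (8.4, 5.0), the cyan torus covered √(1.3² + 1.0²) ≈ 1.6 units.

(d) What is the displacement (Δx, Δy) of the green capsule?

(-2.8, -1.0)

The green capsule was at about (10.4, 7.6) and moved to about (7.6, 6.6).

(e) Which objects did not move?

the yellow cylinder and the purple cube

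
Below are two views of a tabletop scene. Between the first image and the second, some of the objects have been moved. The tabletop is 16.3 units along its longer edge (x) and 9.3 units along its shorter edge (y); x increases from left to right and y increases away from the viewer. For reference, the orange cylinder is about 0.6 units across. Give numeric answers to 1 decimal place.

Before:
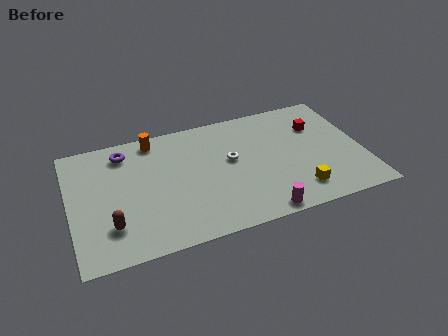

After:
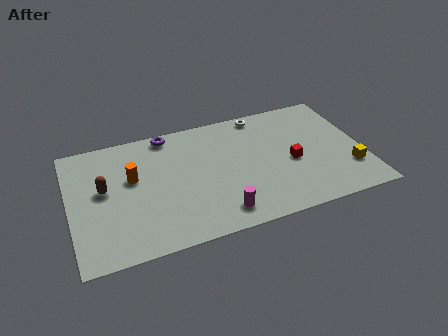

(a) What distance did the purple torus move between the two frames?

2.6

The purple torus was near (3.2, 7.7) before and (5.7, 8.4) after, so it travelled √(2.5² + 0.7²) ≈ 2.6 units.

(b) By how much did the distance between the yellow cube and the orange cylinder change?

+2.4

They were about 9.9 units apart before and 12.3 after — 2.4 units further apart.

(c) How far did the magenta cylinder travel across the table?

2.3

From (10.2, 0.8) to (8.0, 1.5), the magenta cylinder covered √(2.2² + 0.7²) ≈ 2.3 units.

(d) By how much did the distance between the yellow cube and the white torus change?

+2.4

The distance was about 4.9 in the first image and 7.3 in the second, so they moved 2.4 units further apart.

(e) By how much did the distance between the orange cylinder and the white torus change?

+3.0

They were about 5.0 units apart before and 8.0 after — 3.0 units further apart.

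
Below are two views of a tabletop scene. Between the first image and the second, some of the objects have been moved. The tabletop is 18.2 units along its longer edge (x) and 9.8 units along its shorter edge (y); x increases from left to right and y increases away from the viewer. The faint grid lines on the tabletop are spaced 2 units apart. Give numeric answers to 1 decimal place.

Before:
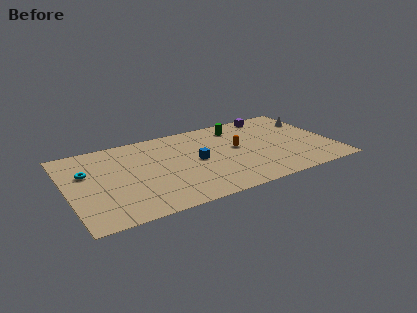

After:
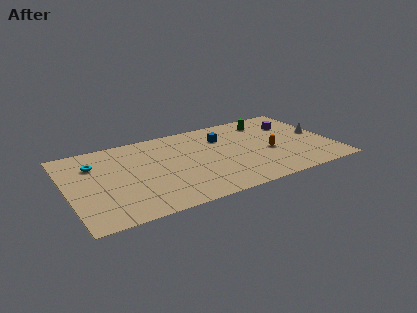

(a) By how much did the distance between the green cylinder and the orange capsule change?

+1.3

They were about 2.6 units apart before and 3.9 after — 1.3 units further apart.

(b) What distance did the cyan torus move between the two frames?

1.0

From (1.4, 6.3) to (2.0, 7.1), the cyan torus covered √(0.6² + 0.8²) ≈ 1.0 units.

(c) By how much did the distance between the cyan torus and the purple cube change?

+0.5

The distance was about 13.4 in the first image and 13.9 in the second, so they moved 0.5 units further apart.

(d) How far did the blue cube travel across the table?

3.0

The blue cube moved from about (8.8, 4.9) to (10.9, 7.1), a distance of √(2.1² + 2.2²) ≈ 3.0.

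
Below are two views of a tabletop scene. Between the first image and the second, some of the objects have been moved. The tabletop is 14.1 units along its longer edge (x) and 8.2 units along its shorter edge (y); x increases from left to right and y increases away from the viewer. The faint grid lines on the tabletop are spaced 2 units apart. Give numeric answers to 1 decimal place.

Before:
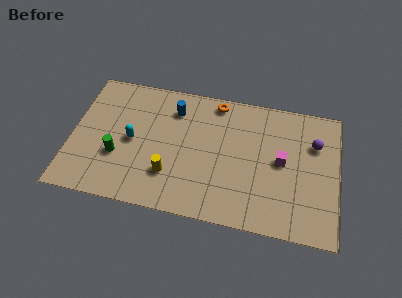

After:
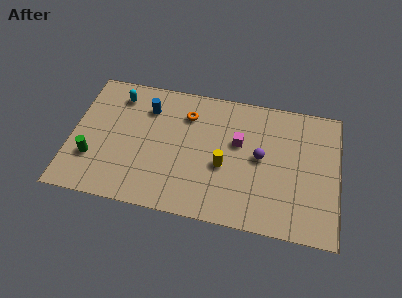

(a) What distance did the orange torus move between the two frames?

1.9

The orange torus was near (7.5, 7.3) before and (6.0, 6.2) after, so it travelled √(1.5² + 1.1²) ≈ 1.9 units.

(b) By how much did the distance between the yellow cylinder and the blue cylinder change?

+0.9

They were about 4.1 units apart before and 5.0 after — 0.9 units further apart.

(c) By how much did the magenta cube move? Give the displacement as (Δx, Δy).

(-2.3, 0.7)

The magenta cube was at about (11.1, 4.3) and moved to about (8.8, 5.0).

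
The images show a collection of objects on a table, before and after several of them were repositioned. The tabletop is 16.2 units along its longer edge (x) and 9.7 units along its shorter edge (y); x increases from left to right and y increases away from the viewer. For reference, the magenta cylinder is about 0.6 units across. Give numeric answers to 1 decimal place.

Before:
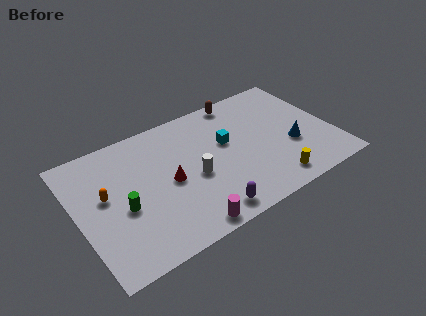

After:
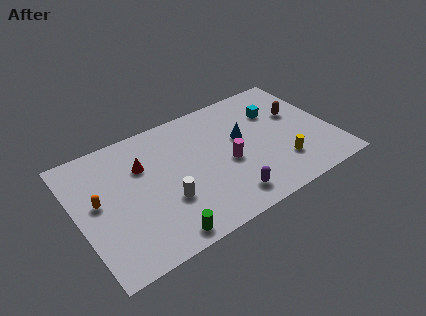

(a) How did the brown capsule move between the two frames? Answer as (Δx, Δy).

(3.3, -2.8)

From the two frames, the brown capsule sits at roughly (11.0, 8.8) before and (14.3, 6.0) after.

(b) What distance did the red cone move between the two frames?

2.4

The red cone was near (5.7, 4.6) before and (4.3, 6.6) after, so it travelled √(1.4² + 2.0²) ≈ 2.4 units.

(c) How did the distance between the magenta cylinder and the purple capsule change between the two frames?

+1.2

They were about 1.4 units apart before and 2.6 after — 1.2 units further apart.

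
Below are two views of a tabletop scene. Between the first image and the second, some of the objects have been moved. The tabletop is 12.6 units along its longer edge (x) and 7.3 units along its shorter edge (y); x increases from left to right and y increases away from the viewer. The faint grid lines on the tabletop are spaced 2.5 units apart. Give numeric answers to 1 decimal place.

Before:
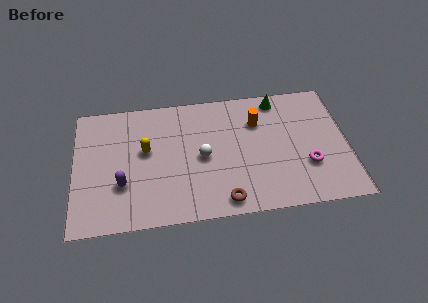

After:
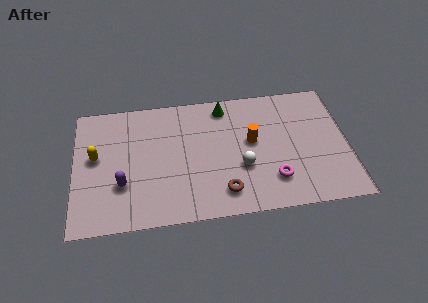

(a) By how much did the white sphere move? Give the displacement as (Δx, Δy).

(1.8, -0.8)

The white sphere started near (5.9, 3.5) and ended near (7.7, 2.7).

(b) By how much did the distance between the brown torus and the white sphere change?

-1.2

Before: roughly 2.8 units apart; after: 1.6. That's 1.2 units closer together.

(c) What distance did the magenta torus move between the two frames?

1.7

The magenta torus moved from about (10.7, 2.4) to (9.1, 1.8), a distance of √(1.6² + 0.6²) ≈ 1.7.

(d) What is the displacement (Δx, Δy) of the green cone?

(-2.5, -0.1)

The green cone started near (9.5, 6.4) and ended near (7.0, 6.3).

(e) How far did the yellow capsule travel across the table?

2.3

From (3.3, 4.2) to (1.0, 4.1), the yellow capsule covered √(2.3² + 0.1²) ≈ 2.3 units.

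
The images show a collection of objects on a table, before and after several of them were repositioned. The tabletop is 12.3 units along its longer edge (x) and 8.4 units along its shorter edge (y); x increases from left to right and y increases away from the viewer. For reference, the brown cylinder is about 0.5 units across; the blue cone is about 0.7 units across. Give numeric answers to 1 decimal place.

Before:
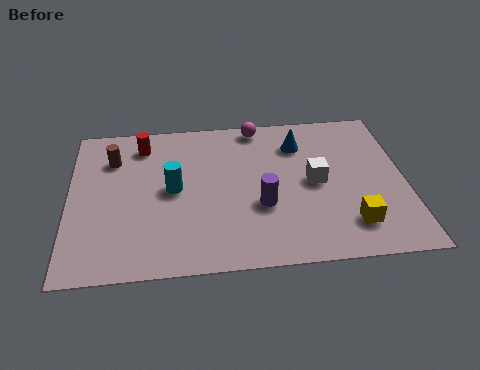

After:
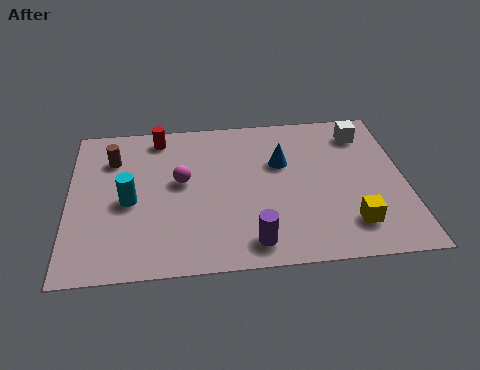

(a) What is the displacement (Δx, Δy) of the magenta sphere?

(-2.9, -2.9)

From the two frames, the magenta sphere sits at roughly (7.0, 7.6) before and (4.1, 4.7) after.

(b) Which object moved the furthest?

the magenta sphere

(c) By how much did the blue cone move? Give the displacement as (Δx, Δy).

(-0.7, -1.0)

From the two frames, the blue cone sits at roughly (8.5, 6.4) before and (7.8, 5.4) after.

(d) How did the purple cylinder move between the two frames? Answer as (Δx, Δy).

(-0.4, -1.9)

The purple cylinder started near (7.0, 3.1) and ended near (6.6, 1.2).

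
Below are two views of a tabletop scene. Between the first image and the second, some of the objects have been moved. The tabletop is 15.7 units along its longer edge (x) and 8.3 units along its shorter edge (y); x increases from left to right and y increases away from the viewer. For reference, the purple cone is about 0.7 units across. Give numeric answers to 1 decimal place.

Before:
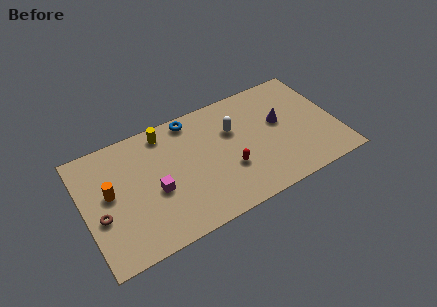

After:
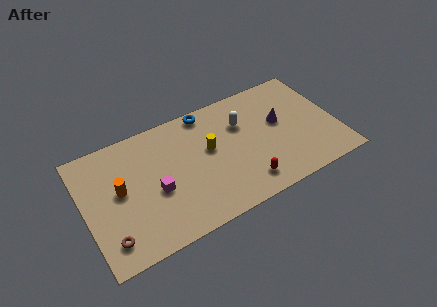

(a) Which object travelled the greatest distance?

the yellow cylinder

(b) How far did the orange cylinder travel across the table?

0.6

The orange cylinder moved from about (1.6, 4.6) to (2.2, 4.5), a distance of √(0.6² + 0.1²) ≈ 0.6.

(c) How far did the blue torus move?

1.0

The blue torus moved from about (7.0, 7.4) to (8.0, 7.5), a distance of √(1.0² + 0.1²) ≈ 1.0.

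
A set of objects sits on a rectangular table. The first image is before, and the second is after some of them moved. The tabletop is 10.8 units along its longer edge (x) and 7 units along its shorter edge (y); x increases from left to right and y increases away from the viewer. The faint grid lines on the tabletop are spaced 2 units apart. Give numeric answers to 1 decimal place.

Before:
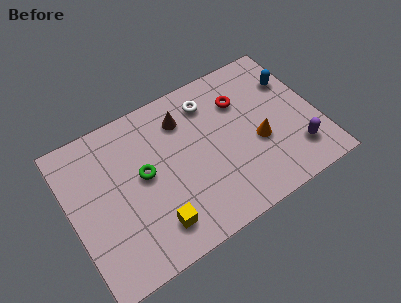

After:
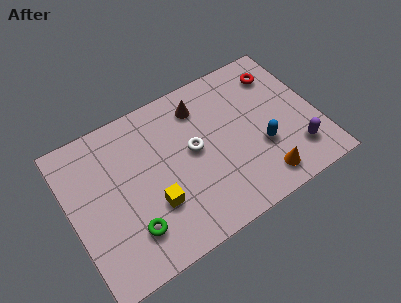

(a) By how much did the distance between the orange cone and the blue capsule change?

-1.4

The distance was about 2.8 in the first image and 1.4 in the second, so they moved 1.4 units closer together.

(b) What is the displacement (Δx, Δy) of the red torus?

(1.8, 0.5)

The red torus was at about (7.7, 5.0) and moved to about (9.5, 5.5).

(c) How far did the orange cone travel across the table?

1.7

The orange cone was near (8.1, 2.8) before and (8.0, 1.1) after, so it travelled √(0.1² + 1.7²) ≈ 1.7 units.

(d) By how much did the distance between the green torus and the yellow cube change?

-1.1

They were about 2.4 units apart before and 1.3 after — 1.1 units closer together.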